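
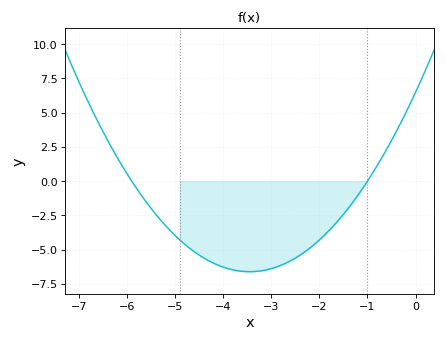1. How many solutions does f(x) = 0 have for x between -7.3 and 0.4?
2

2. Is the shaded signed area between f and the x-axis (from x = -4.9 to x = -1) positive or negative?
negative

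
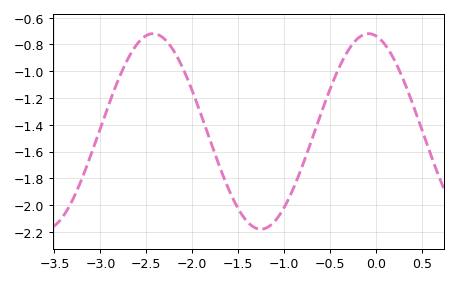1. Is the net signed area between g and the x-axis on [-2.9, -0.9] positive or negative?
negative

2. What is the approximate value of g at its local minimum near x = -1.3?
-2.18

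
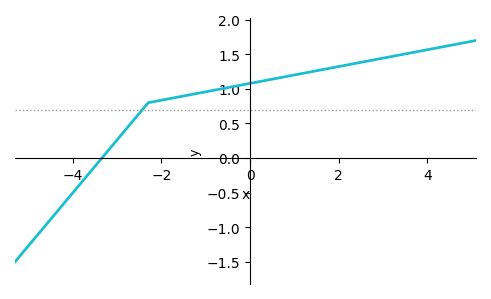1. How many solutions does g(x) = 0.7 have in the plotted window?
1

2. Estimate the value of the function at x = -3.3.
0.05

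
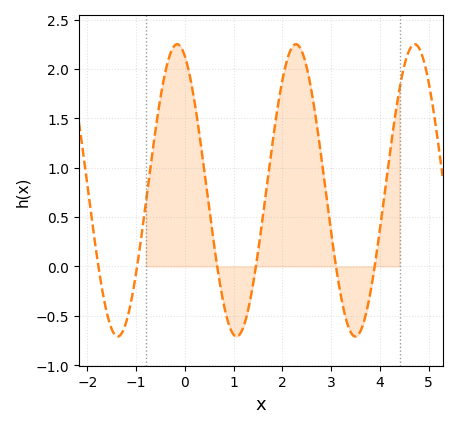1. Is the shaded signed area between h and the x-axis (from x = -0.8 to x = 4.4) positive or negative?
positive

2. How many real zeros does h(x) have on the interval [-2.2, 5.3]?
6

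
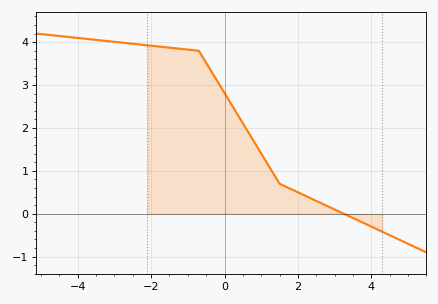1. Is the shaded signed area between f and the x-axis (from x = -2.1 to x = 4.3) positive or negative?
positive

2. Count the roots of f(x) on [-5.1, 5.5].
1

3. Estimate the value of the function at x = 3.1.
0.1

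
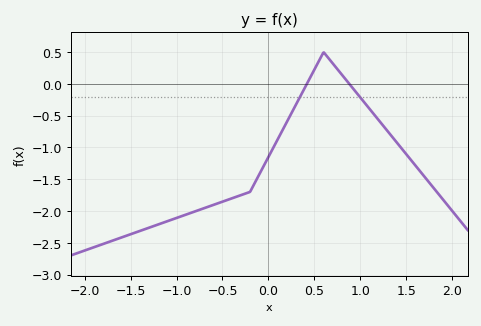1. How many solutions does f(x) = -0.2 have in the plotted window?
2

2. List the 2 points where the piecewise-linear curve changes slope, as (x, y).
(-0.2, -1.7); (0.6, 0.5)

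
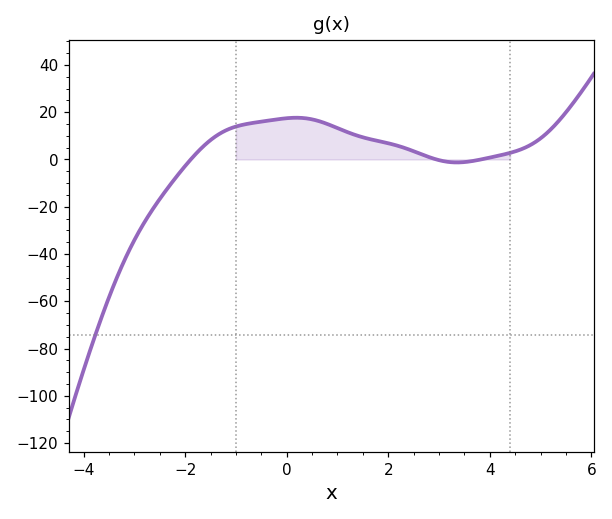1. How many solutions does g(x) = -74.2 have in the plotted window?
1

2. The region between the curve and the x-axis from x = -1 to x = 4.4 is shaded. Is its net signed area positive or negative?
positive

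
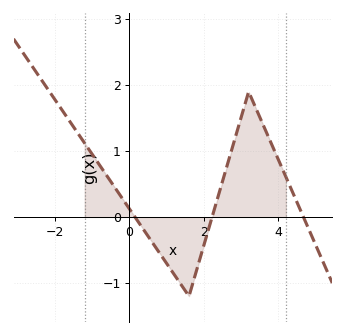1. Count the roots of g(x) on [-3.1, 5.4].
3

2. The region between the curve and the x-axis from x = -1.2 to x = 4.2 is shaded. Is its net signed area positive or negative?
positive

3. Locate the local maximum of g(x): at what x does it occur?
3.2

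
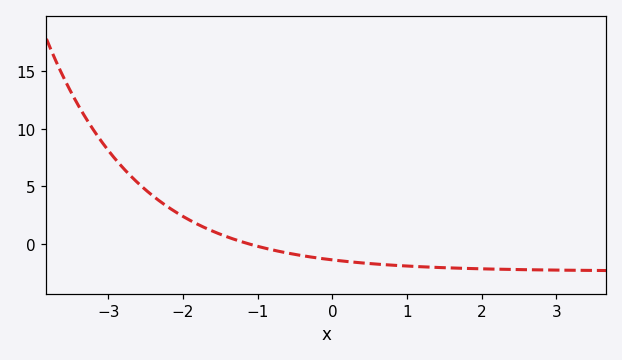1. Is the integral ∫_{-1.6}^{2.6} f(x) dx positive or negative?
negative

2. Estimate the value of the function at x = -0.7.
-0.666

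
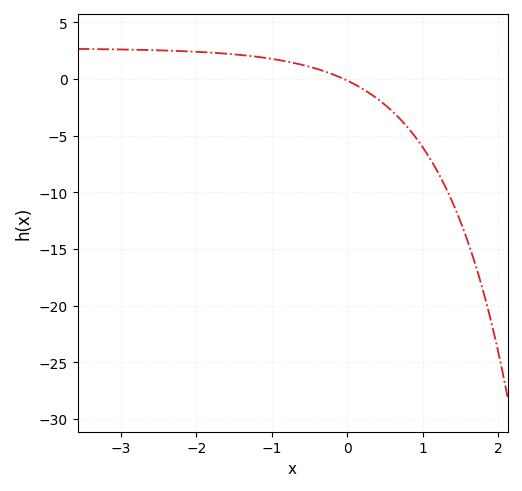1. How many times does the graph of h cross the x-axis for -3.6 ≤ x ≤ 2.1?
1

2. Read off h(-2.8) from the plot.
2.5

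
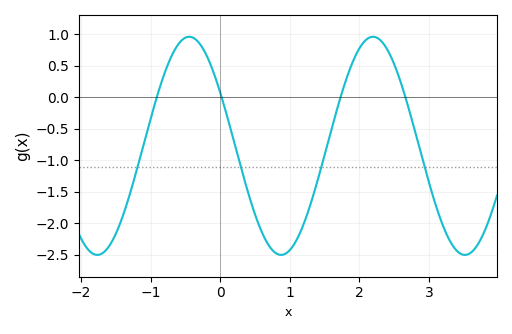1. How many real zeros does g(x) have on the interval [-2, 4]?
4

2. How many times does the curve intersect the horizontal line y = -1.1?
4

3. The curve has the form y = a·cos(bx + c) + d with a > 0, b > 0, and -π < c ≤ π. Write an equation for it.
y = 1.73cos(2.4x + 1.1) - 0.77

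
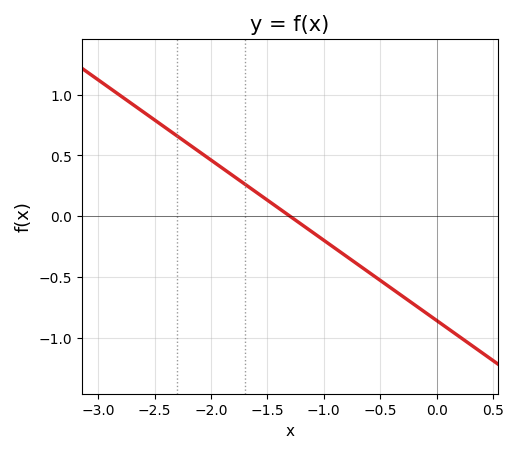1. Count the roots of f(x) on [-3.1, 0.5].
1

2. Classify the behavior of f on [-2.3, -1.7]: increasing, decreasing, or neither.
decreasing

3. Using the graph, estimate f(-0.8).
-0.35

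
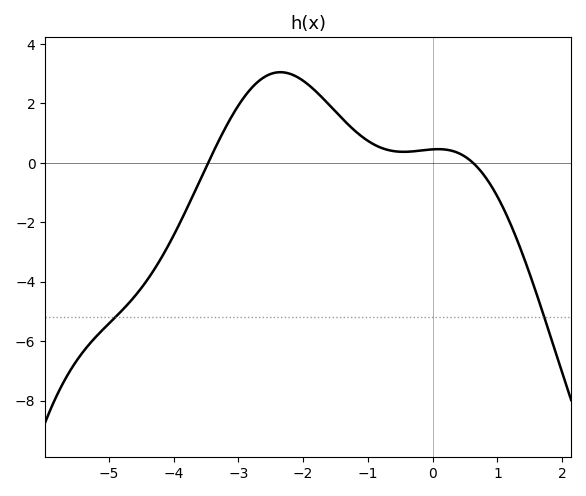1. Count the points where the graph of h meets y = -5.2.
2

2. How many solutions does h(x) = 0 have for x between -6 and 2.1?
2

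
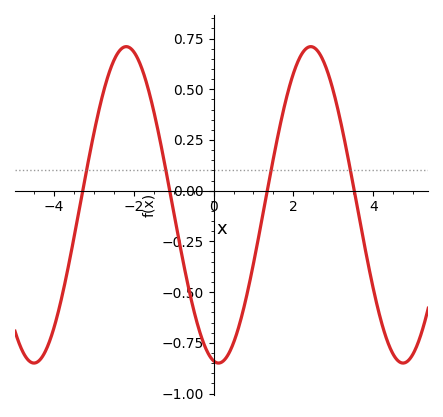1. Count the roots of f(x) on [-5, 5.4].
4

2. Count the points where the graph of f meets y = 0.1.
4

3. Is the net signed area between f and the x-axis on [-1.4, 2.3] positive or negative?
negative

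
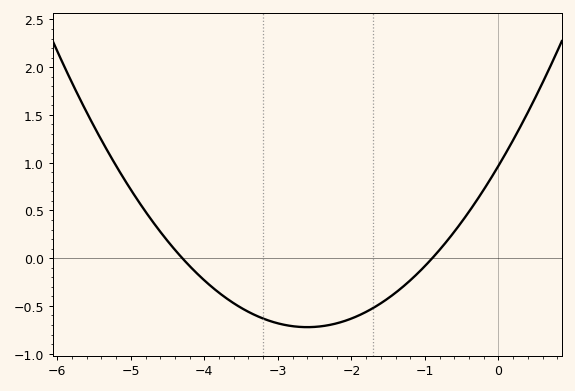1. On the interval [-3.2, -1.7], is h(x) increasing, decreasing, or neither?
neither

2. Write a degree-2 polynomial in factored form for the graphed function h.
y = 0.25(x + 4.3)(x + 0.9)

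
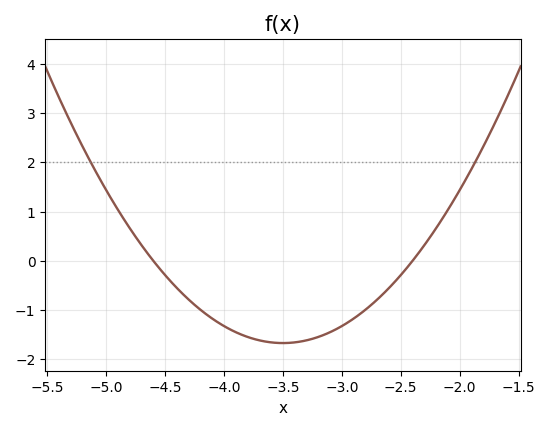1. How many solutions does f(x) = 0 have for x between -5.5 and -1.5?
2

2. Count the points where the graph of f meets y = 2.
2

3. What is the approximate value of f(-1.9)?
1.86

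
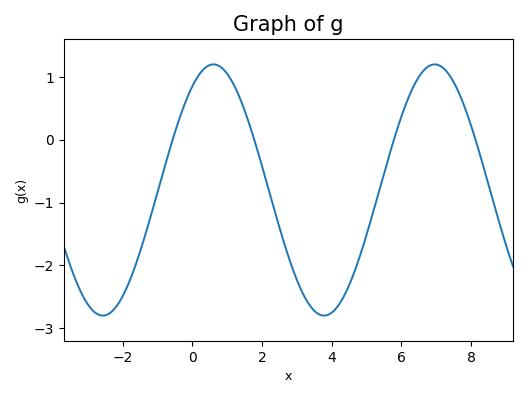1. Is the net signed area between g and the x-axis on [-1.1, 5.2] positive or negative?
negative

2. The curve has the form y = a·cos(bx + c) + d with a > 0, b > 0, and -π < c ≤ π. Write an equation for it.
y = 2cos(0.99x - 0.6) - 0.8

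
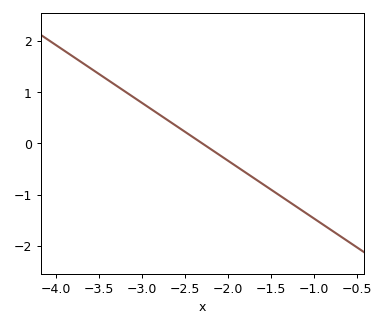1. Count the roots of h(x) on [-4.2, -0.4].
1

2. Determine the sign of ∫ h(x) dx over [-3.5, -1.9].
positive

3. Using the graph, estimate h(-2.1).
-0.2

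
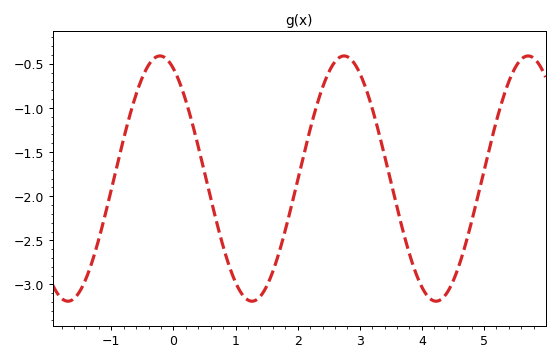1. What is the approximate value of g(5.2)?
-1.15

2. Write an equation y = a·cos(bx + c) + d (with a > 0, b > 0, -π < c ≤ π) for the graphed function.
y = 1.39cos(2.1x + 0.46) - 1.8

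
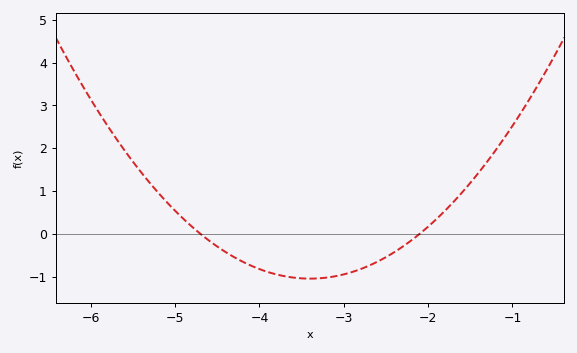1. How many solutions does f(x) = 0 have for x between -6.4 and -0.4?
2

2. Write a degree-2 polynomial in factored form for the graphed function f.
y = 0.62(x + 4.7)(x + 2.1)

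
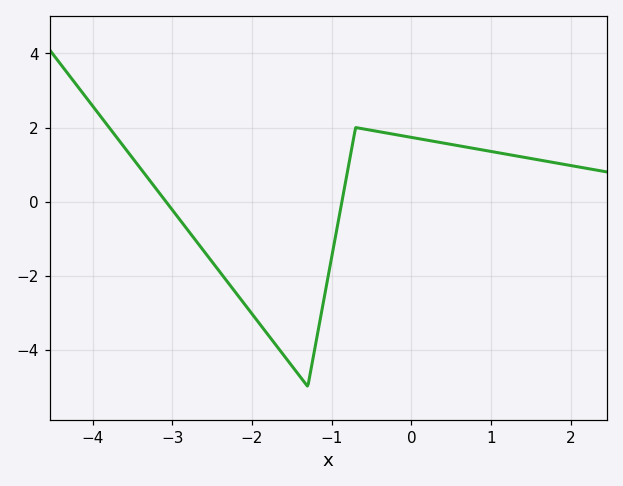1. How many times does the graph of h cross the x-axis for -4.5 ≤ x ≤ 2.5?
2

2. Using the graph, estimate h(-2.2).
-2.4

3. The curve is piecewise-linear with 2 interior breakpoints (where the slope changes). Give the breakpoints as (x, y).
(-1.3, -5); (-0.7, 2)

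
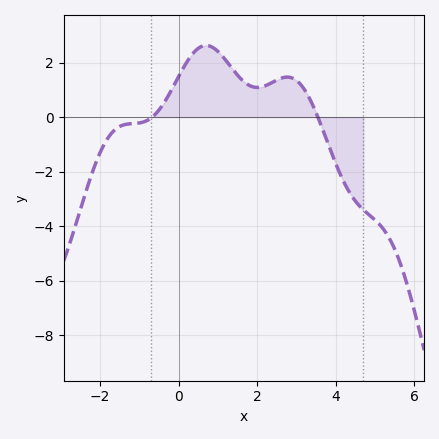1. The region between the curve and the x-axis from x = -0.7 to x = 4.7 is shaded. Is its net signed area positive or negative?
positive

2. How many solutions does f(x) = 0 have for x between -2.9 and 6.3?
2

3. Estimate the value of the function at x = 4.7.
-3.4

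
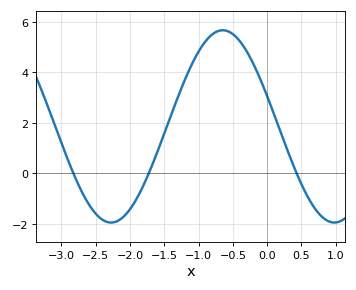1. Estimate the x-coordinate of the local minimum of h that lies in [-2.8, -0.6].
-2.3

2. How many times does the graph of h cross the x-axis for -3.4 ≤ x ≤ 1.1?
3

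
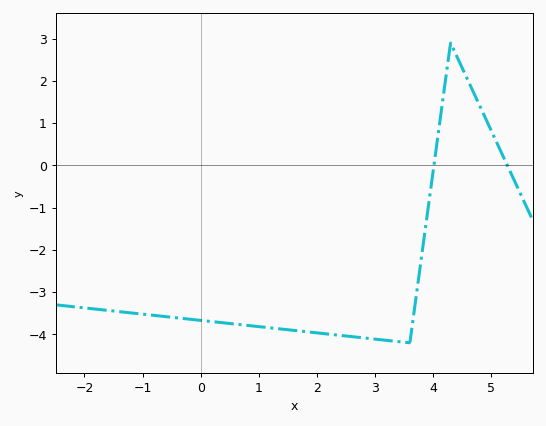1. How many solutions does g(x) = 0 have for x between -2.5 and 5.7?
2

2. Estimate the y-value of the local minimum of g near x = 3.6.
-4.2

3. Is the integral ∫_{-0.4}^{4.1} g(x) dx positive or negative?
negative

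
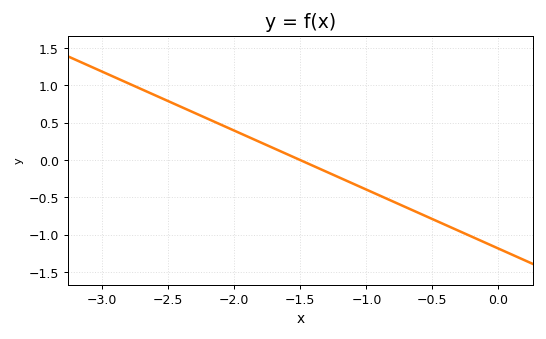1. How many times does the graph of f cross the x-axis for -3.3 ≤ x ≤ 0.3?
1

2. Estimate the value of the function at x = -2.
0.395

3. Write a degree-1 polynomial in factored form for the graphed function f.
y = -0.79(x + 1.5)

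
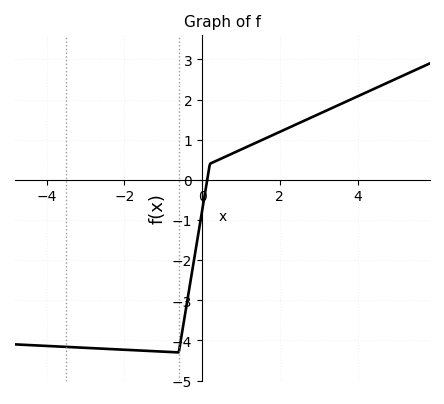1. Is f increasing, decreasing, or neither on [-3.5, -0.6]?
decreasing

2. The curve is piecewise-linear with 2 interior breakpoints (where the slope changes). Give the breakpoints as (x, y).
(-0.6, -4.3); (0.2, 0.4)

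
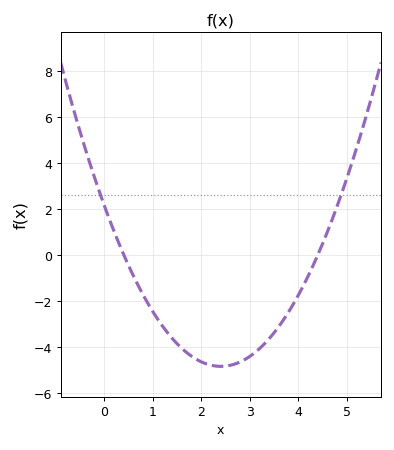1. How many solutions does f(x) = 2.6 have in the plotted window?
2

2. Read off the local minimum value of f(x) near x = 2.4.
-4.8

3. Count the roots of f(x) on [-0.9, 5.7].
2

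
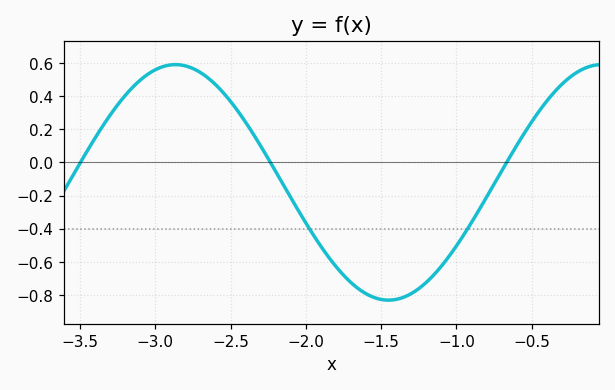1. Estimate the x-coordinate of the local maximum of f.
-2.87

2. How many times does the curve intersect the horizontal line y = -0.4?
2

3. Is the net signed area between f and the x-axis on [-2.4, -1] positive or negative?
negative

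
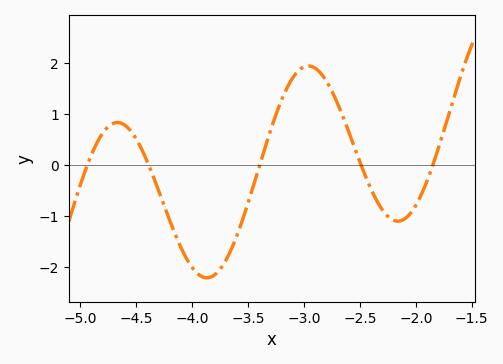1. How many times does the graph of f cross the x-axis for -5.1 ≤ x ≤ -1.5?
5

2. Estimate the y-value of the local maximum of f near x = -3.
1.9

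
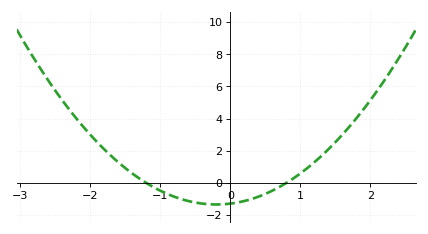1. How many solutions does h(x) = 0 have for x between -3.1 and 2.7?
2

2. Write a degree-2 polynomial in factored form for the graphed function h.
y = 1.34(x + 1.2)(x - 0.8)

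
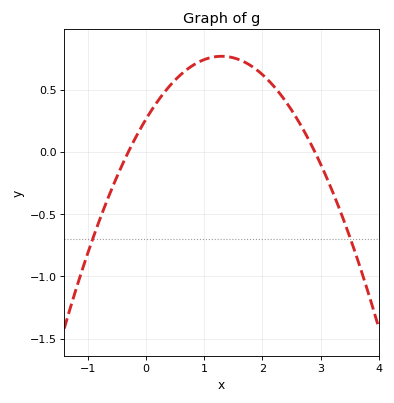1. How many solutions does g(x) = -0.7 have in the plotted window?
2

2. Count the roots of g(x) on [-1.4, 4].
2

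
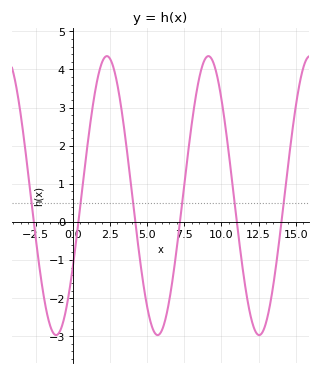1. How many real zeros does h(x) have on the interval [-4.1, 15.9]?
6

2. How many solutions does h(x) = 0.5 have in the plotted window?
6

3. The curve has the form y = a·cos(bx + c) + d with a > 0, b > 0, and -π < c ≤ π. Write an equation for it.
y = 3.66cos(0.92x - 2.1) + 0.69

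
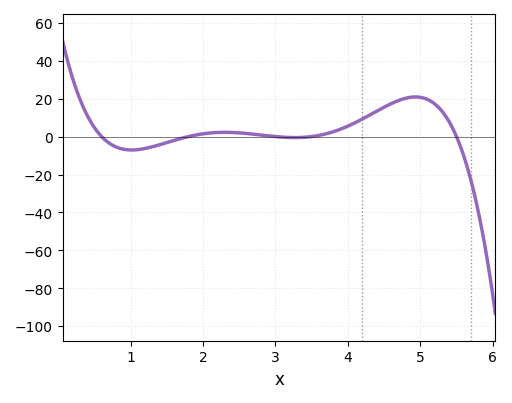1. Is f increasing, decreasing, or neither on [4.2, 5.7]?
neither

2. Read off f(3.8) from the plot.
2.56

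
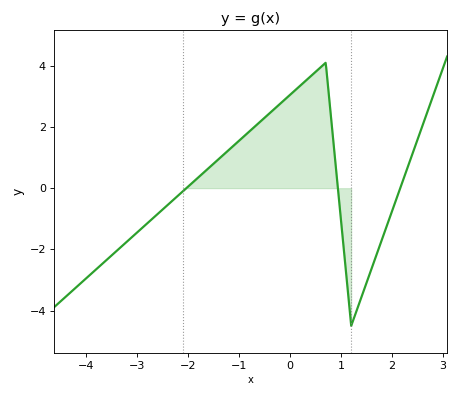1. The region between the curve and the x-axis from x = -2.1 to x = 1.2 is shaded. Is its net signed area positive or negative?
positive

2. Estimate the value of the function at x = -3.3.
-1.8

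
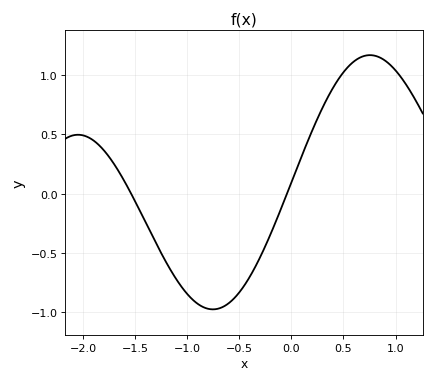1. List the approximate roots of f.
-1.55, -0.05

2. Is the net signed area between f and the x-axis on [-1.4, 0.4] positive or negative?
negative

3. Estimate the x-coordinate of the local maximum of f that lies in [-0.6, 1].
0.75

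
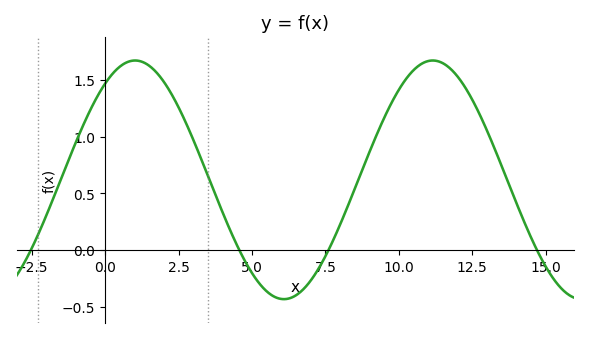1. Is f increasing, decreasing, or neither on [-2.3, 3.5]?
neither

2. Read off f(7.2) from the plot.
-0.189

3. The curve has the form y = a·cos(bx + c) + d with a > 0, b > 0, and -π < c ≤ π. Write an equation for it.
y = 1.05cos(0.62x - 0.632) + 0.62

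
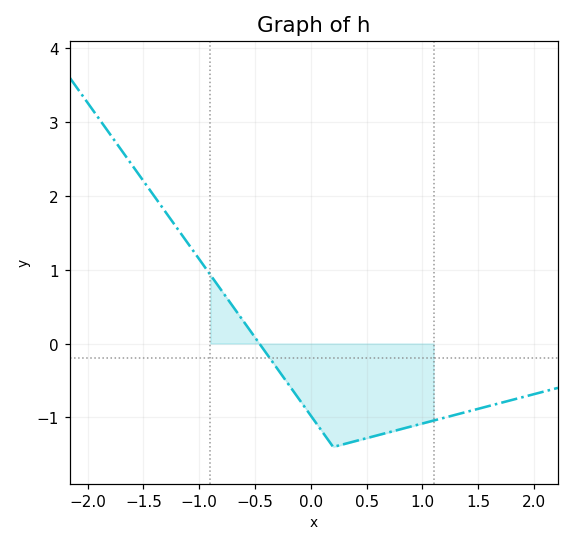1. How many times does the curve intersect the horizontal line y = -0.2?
1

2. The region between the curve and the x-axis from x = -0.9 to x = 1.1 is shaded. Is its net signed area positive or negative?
negative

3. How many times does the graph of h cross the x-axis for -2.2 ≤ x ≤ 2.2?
1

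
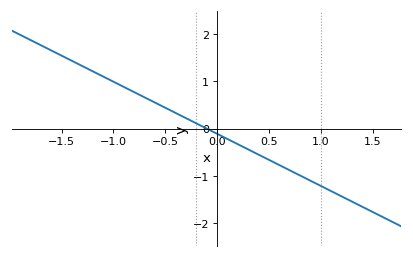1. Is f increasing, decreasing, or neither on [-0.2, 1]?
decreasing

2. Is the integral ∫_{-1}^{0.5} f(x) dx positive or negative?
positive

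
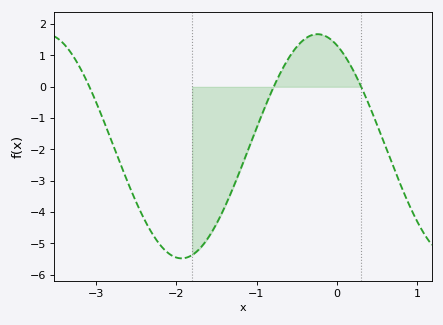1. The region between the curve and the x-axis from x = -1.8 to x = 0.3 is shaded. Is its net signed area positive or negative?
negative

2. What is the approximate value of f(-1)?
-1.3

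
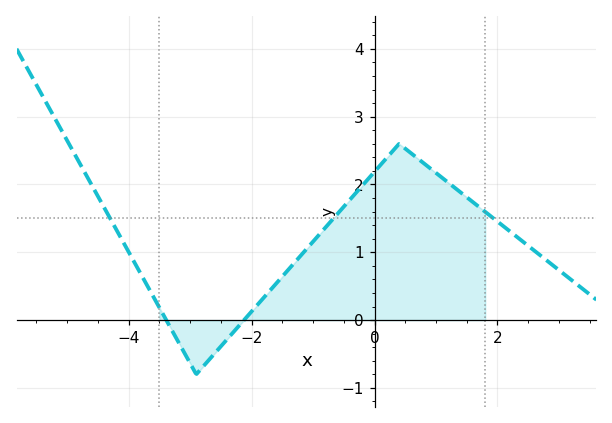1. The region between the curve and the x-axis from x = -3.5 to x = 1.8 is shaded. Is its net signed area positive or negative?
positive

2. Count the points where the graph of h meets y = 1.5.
3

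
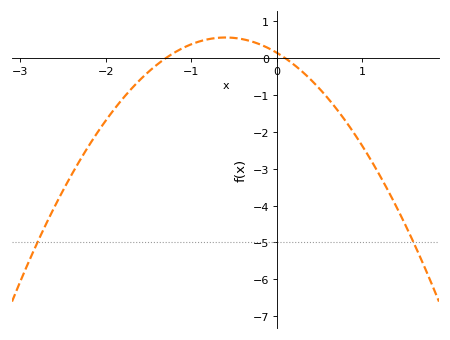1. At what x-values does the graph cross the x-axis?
-1.3, 0.1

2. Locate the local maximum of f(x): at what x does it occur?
-0.6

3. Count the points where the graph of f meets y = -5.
2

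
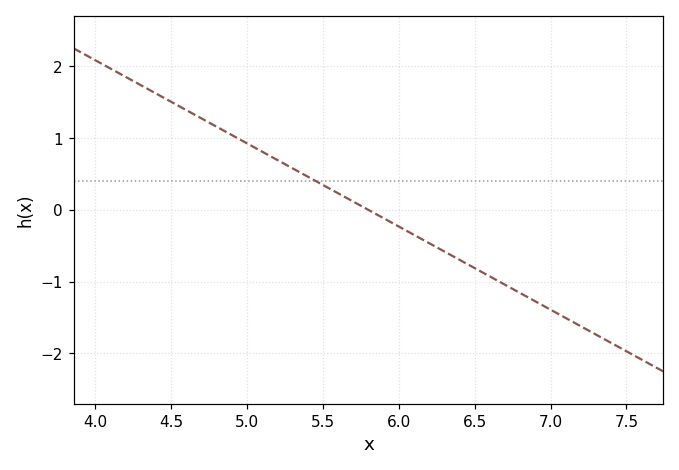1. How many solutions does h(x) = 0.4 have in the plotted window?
1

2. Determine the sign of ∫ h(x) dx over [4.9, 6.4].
positive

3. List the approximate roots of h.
5.8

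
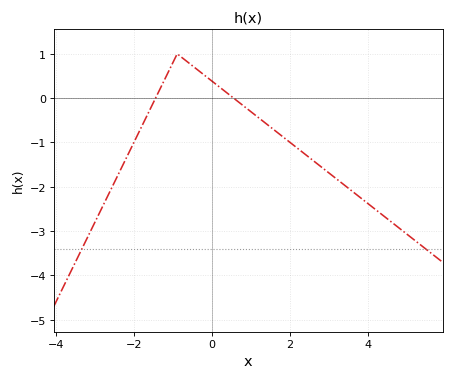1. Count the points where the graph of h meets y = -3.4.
2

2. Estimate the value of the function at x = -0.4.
0.655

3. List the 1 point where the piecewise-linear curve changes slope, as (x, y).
(-0.9, 1)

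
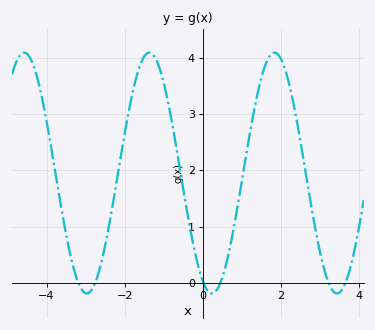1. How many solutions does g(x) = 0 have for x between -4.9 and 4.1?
6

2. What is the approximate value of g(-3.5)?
0.859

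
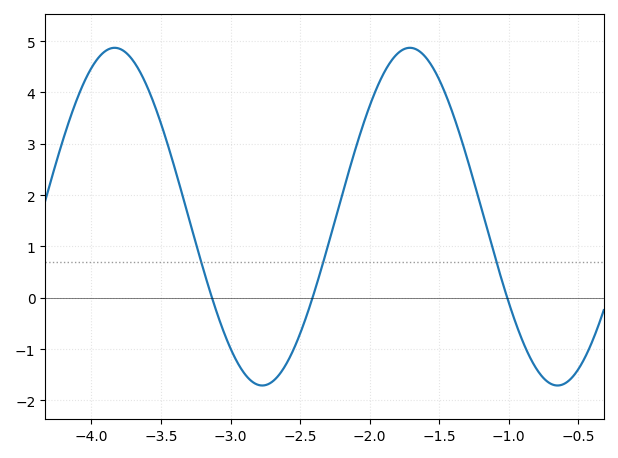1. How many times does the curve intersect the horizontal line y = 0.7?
3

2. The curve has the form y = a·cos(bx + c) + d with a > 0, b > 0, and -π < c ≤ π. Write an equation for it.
y = 3.29cos(3x - 1.2) + 1.58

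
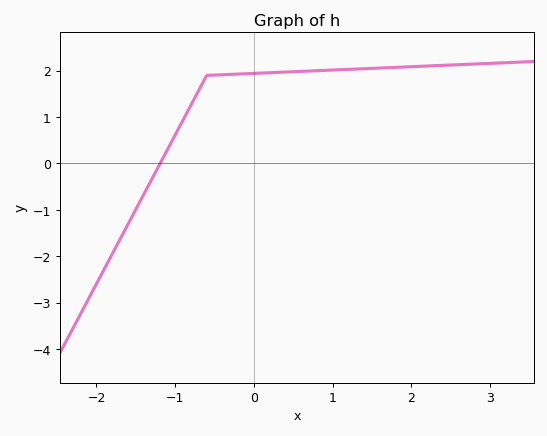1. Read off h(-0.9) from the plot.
0.9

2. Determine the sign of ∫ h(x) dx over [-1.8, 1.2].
positive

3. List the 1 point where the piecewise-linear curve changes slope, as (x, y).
(-0.6, 1.9)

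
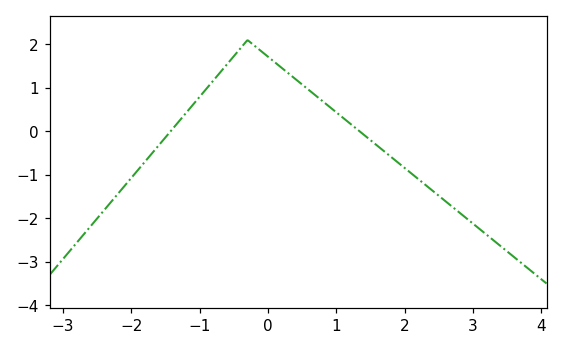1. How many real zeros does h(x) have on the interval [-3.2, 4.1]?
2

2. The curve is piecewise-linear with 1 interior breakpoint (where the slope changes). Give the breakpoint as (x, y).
(-0.3, 2.1)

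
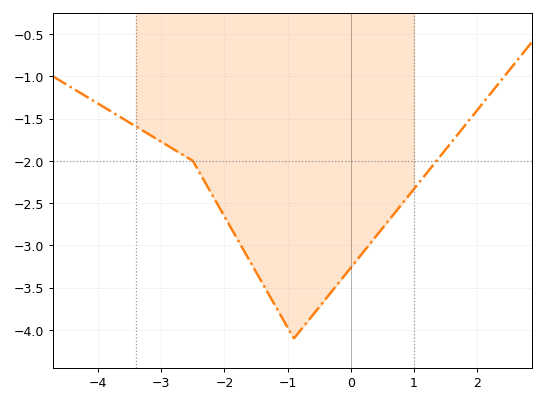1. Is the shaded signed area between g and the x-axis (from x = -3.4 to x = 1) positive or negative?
negative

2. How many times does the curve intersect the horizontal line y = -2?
2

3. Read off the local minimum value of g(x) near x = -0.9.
-4.1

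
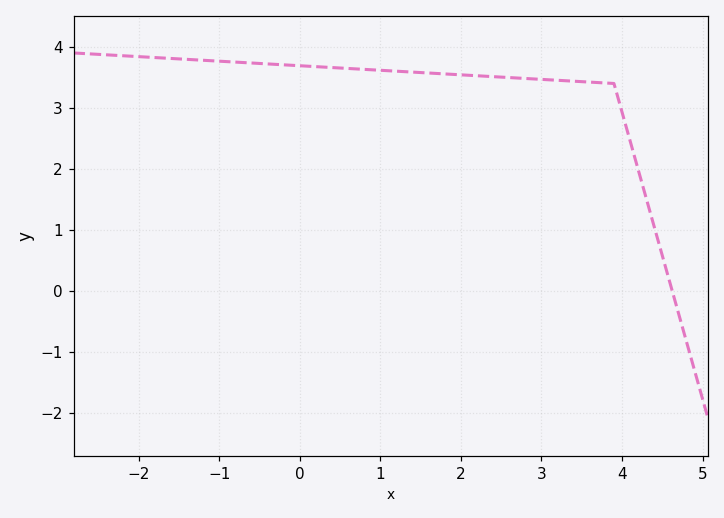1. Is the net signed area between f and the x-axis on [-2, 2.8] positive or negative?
positive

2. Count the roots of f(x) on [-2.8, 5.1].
1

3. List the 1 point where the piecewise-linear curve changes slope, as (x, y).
(3.9, 3.4)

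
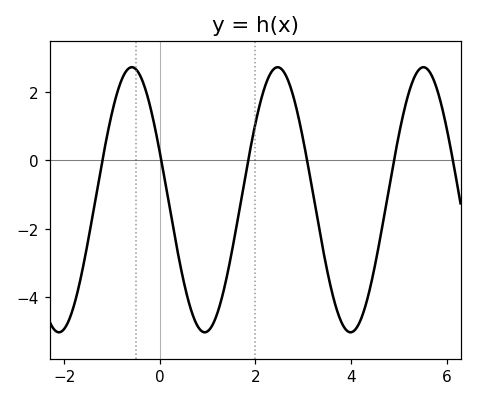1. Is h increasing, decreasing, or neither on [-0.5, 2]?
neither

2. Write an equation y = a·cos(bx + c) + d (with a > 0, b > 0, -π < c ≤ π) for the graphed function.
y = 3.87cos(2.06x + 1.2) - 1.15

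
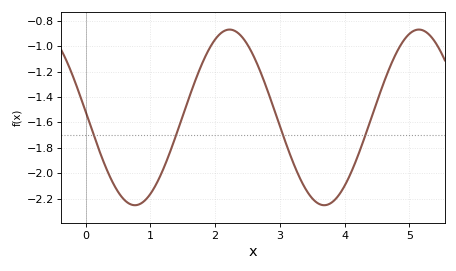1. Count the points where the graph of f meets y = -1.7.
4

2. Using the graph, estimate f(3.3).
-2.03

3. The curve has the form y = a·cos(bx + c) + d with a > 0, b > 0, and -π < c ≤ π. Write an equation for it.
y = 0.69cos(2.15x + 1.5) - 1.56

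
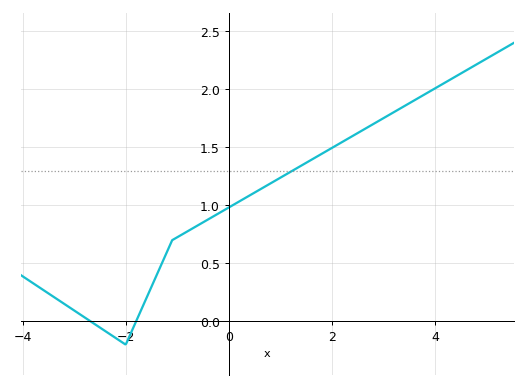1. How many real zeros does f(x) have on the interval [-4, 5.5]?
2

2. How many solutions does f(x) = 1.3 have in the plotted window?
1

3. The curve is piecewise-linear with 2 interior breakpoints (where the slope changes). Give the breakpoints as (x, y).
(-2, -0.2); (-1.1, 0.7)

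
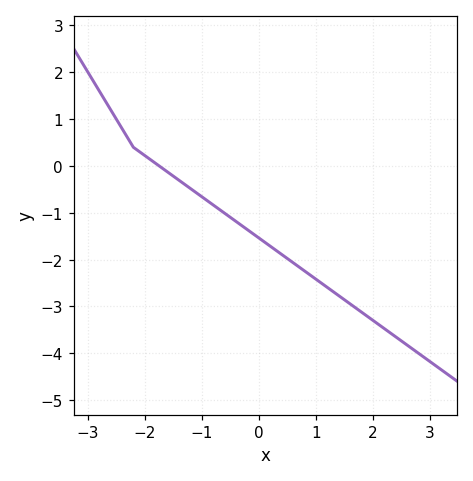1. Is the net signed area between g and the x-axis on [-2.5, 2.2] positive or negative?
negative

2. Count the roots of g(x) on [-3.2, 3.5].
1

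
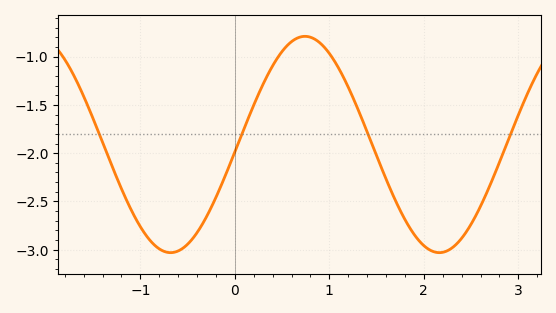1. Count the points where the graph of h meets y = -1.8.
4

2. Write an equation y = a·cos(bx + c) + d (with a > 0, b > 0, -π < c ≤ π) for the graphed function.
y = 1.12cos(2.2x - 1.6) - 1.91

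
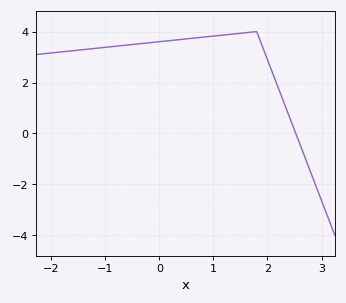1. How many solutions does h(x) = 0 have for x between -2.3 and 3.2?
1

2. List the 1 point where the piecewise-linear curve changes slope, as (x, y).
(1.8, 4)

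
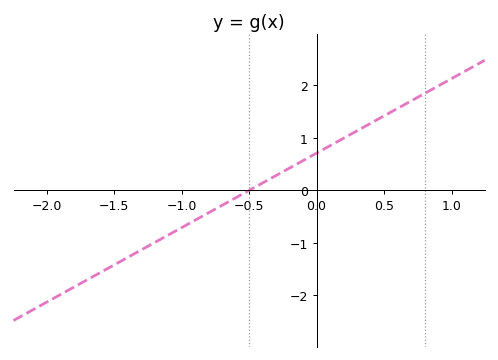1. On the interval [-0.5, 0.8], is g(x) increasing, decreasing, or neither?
increasing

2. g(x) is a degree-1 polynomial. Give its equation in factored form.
y = 1.42(x + 0.5)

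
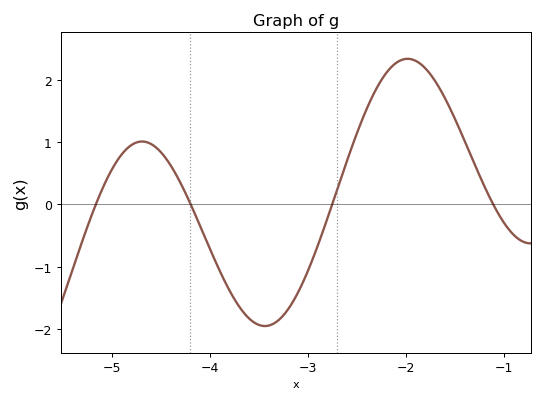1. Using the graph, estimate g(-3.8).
-1.37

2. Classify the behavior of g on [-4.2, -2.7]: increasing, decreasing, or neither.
neither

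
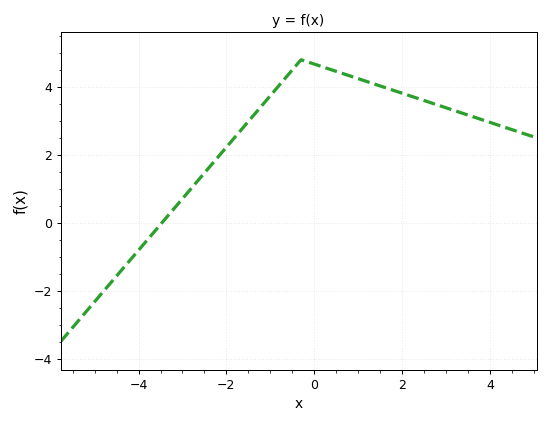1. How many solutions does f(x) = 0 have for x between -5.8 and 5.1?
1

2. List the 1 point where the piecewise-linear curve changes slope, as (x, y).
(-0.3, 4.8)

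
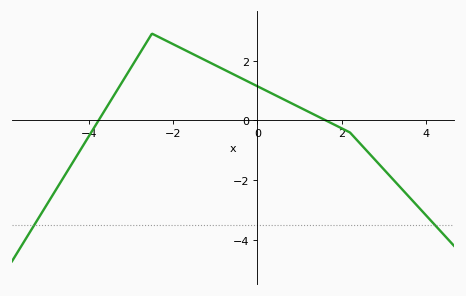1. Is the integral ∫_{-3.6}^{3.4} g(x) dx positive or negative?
positive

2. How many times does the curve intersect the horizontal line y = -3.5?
2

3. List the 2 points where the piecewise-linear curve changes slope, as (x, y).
(-2.5, 2.9); (2.2, -0.4)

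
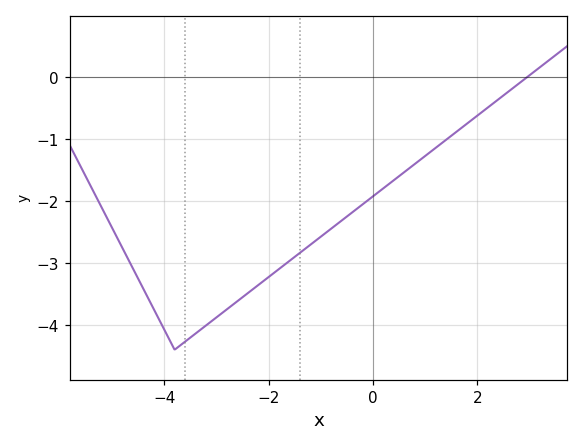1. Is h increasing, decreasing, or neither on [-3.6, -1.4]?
increasing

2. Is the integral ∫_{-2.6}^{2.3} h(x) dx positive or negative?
negative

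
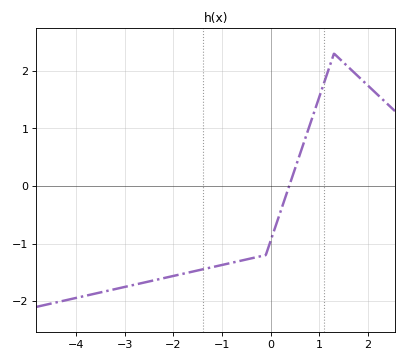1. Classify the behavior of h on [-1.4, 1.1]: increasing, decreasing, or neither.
increasing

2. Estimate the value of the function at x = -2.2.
-1.6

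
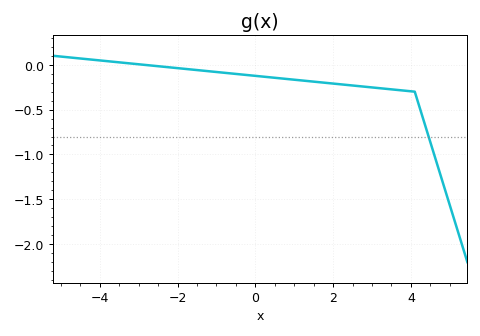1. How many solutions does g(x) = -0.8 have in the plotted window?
1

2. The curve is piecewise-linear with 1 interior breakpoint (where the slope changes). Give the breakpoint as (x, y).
(4.1, -0.3)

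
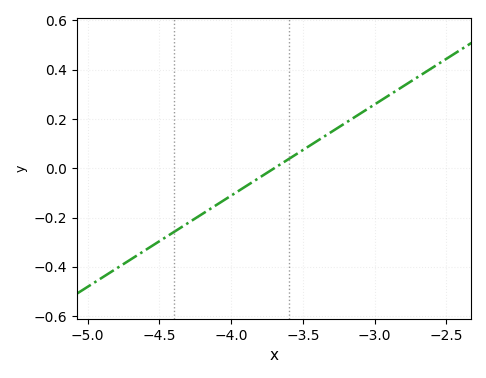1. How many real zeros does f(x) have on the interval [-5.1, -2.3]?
1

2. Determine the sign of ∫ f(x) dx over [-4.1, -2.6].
positive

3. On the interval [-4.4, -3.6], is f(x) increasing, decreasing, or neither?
increasing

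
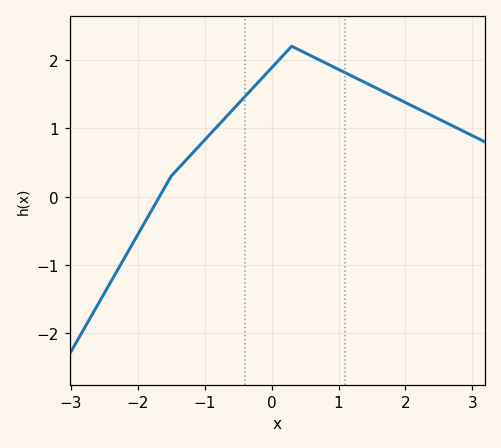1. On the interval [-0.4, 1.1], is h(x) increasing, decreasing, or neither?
neither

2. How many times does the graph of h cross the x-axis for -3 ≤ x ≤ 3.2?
1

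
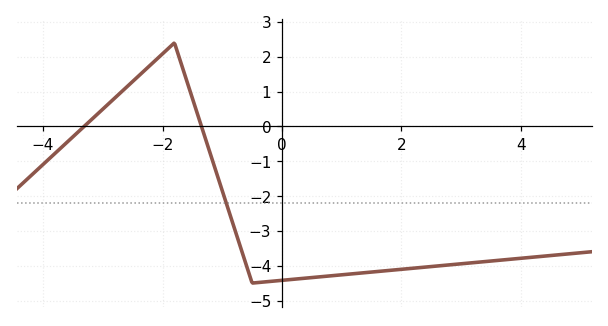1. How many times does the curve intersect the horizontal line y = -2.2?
1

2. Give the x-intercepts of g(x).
-3.4, -1.4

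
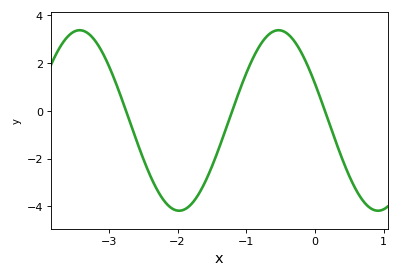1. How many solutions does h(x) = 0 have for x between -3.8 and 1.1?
3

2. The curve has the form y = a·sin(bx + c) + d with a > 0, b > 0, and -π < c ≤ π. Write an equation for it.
y = 3.78sin(2.2x + 2.7) - 0.4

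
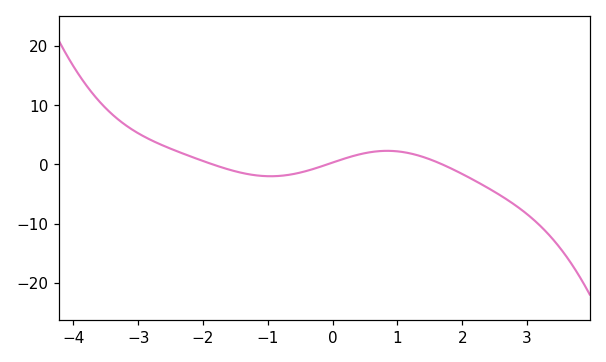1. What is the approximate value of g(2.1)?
-2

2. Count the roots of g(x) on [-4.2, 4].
3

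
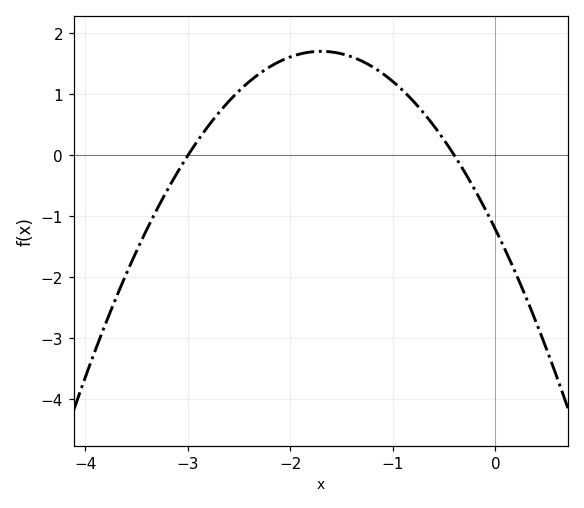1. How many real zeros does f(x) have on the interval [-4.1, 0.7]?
2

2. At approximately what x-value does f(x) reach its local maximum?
-1.7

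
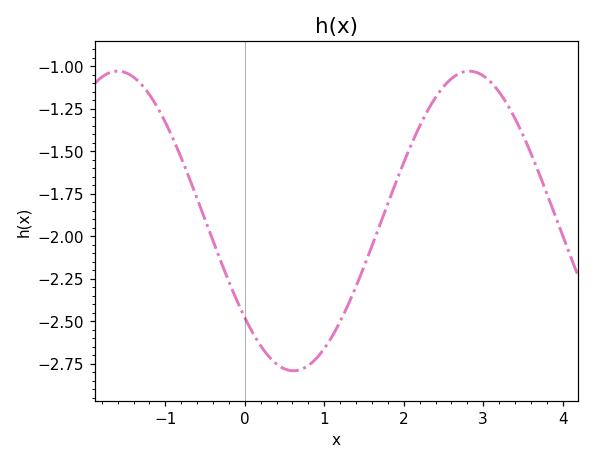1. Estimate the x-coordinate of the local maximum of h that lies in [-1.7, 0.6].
-1.6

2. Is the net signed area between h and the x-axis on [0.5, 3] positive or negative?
negative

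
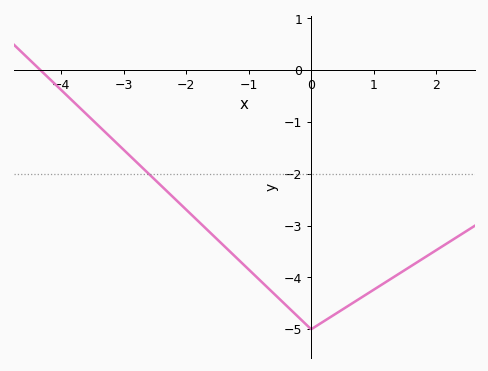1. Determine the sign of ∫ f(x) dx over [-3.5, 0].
negative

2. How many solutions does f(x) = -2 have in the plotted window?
1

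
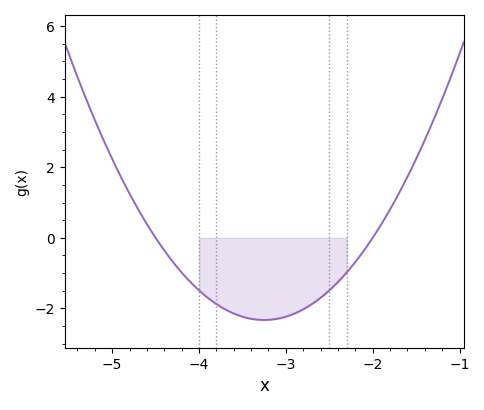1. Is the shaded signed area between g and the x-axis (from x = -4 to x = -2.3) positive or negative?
negative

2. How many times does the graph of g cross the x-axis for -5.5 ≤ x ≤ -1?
2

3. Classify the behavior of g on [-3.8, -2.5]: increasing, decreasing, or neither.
neither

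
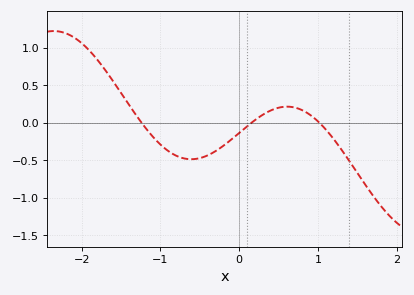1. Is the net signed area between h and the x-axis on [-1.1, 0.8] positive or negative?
negative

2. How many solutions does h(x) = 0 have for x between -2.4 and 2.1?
3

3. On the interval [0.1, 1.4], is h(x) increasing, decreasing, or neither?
neither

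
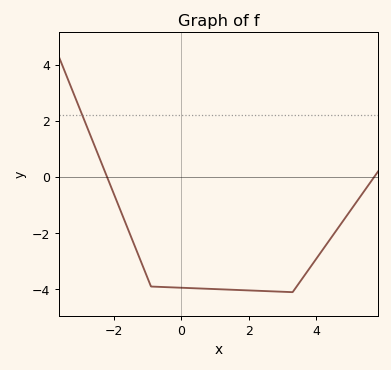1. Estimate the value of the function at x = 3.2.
-4.1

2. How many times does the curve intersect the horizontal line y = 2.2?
1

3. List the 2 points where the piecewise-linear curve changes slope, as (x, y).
(-0.9, -3.9); (3.3, -4.1)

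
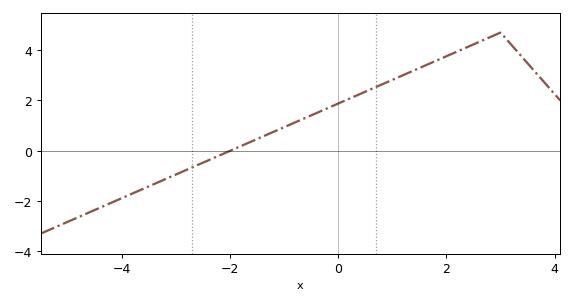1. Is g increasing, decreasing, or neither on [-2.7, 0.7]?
increasing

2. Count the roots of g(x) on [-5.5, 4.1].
1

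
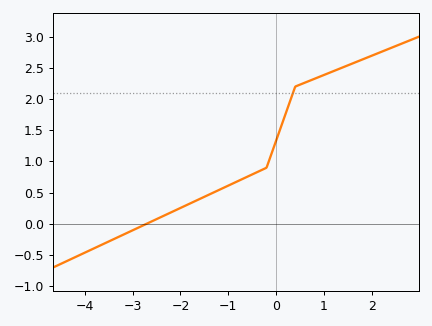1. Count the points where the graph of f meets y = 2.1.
1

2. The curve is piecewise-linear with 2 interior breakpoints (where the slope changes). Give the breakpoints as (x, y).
(-0.2, 0.9); (0.4, 2.2)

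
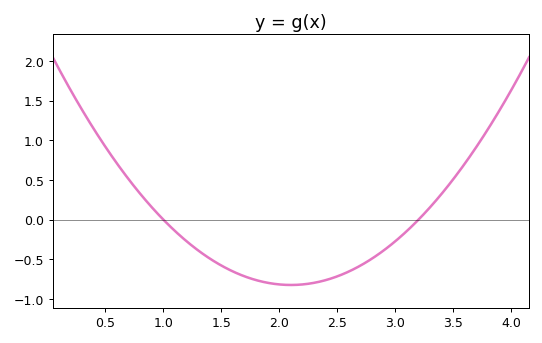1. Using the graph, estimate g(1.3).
-0.388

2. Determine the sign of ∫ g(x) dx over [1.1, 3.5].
negative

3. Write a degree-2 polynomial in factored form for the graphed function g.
y = 0.68(x - 1)(x - 3.2)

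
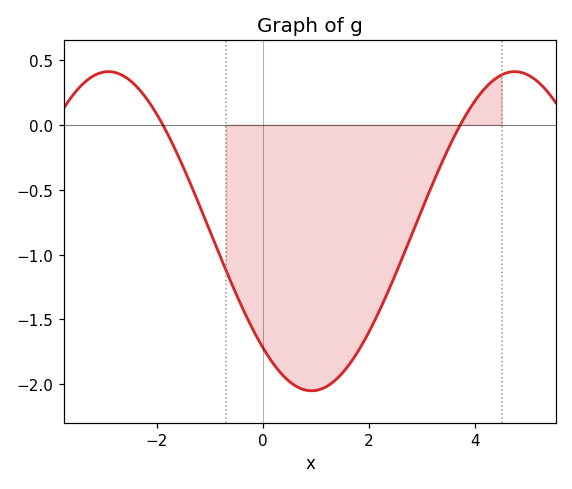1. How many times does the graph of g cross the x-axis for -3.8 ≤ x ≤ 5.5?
2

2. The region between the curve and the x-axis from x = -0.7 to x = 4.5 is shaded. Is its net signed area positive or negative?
negative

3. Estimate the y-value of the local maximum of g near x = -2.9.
0.41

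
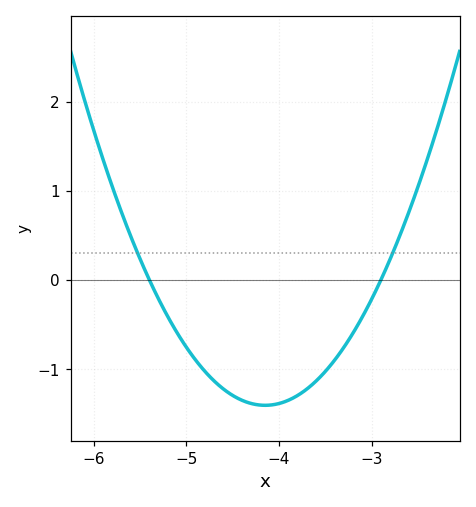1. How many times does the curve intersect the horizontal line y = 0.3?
2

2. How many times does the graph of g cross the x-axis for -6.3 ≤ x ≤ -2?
2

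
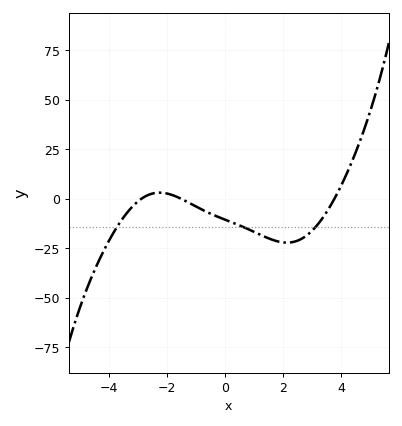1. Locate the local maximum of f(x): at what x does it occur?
-2.2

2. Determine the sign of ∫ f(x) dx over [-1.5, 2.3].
negative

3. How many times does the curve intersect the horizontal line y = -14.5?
3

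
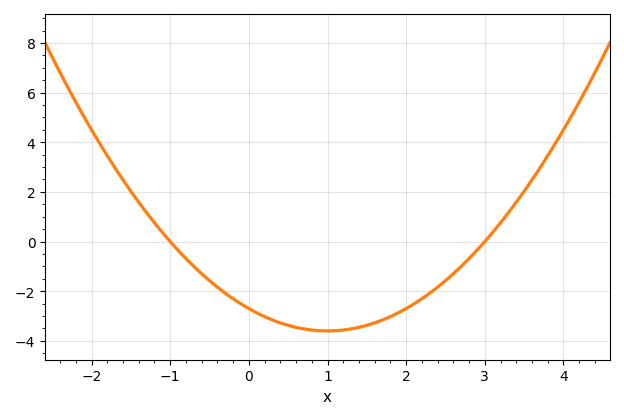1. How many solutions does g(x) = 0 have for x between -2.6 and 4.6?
2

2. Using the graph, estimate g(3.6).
2.48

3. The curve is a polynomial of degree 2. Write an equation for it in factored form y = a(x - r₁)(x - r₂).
y = 0.9(x + 1)(x - 3)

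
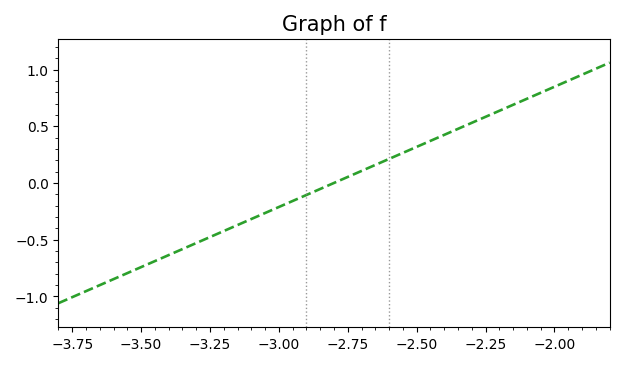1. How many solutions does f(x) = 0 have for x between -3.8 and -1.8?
1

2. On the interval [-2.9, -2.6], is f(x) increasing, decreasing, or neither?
increasing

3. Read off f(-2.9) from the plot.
-0.1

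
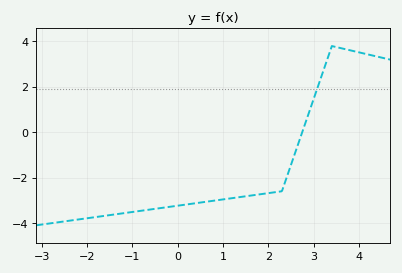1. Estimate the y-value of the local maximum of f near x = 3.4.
3.8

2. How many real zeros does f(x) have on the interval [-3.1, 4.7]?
1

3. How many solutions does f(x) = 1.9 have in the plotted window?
1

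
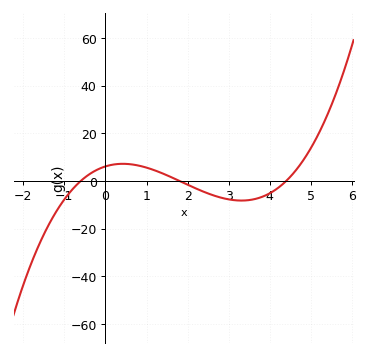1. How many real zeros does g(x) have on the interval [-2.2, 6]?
3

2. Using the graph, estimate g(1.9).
0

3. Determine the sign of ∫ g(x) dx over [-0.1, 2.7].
positive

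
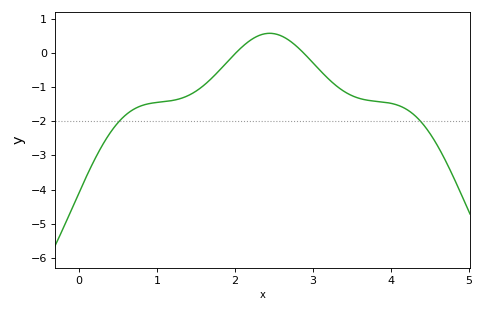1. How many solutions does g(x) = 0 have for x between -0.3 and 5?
2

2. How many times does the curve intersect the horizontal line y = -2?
2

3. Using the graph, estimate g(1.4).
-1.24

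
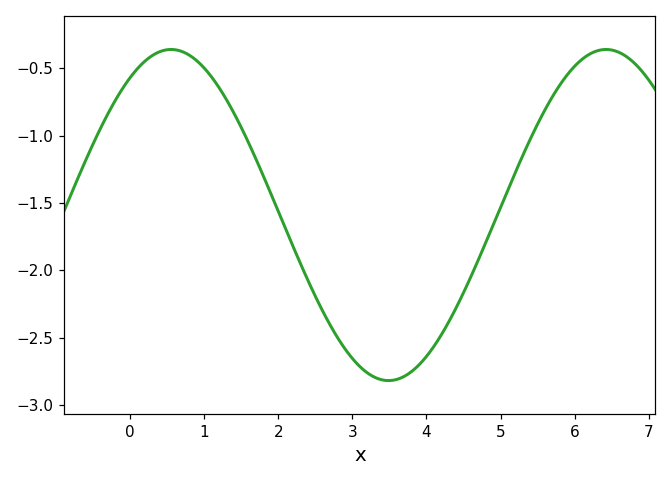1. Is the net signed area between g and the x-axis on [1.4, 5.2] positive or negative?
negative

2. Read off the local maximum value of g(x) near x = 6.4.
-0.35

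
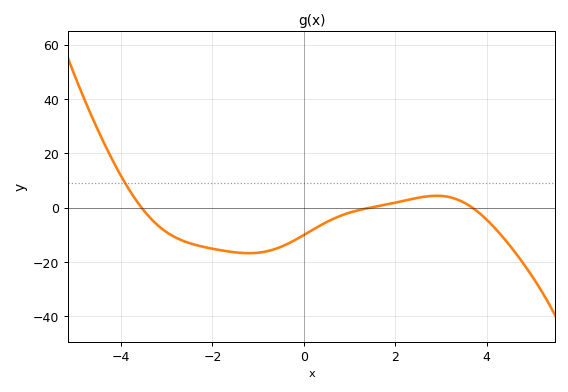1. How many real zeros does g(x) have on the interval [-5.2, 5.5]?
3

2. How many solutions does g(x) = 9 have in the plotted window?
1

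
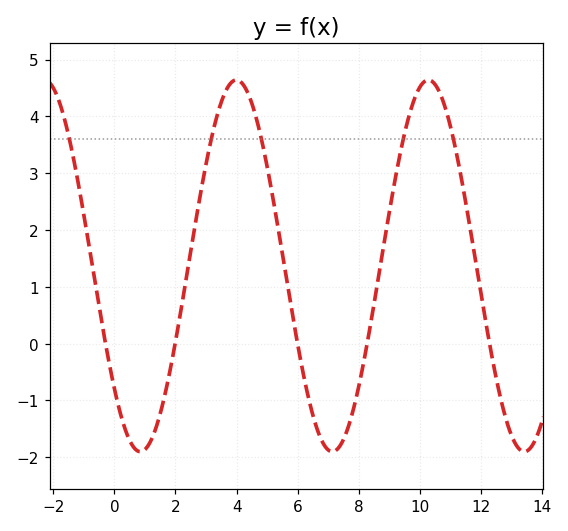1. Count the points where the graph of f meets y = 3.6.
5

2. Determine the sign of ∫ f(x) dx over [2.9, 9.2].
positive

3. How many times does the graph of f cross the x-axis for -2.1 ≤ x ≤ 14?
5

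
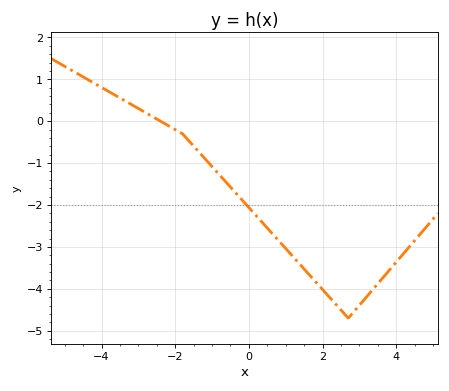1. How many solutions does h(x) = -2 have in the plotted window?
1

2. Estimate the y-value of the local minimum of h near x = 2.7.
-4.7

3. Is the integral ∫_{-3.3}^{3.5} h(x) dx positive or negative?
negative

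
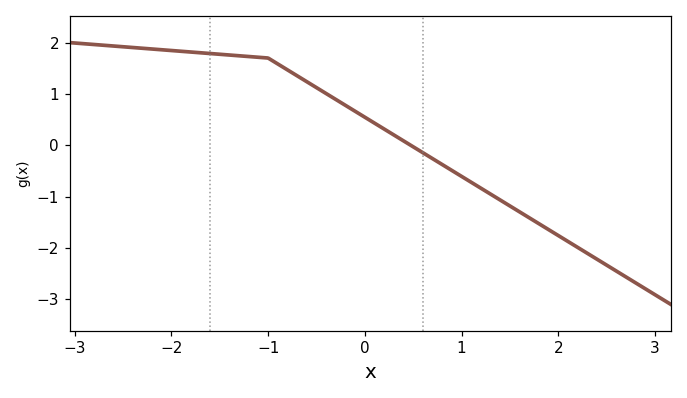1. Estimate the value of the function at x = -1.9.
1.83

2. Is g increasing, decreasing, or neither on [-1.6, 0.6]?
decreasing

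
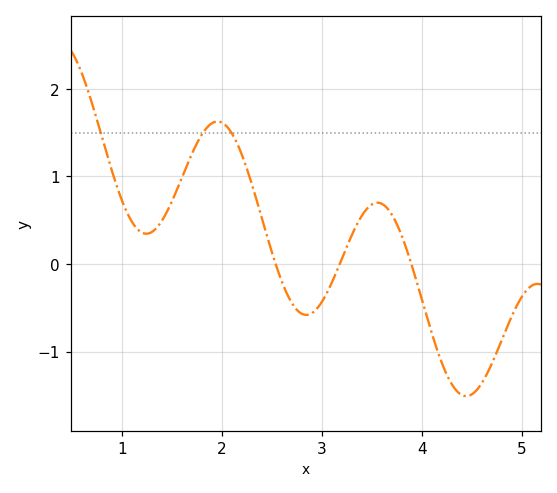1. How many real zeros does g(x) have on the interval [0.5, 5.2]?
3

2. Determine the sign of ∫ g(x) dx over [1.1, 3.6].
positive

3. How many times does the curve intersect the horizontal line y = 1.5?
3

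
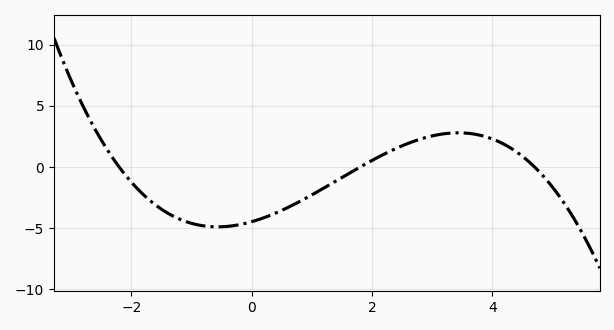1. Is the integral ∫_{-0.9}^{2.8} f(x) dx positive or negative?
negative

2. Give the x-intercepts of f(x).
-2.2, 1.8, 4.7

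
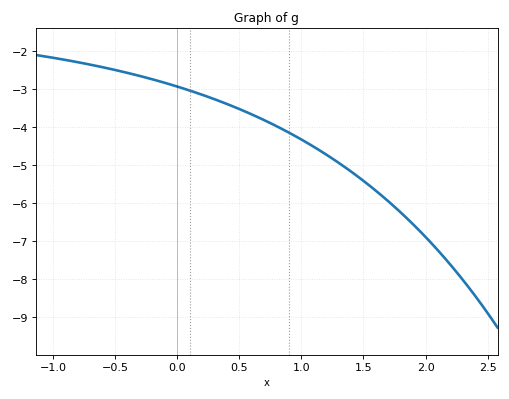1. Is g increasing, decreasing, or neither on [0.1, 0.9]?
decreasing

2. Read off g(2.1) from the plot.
-7.2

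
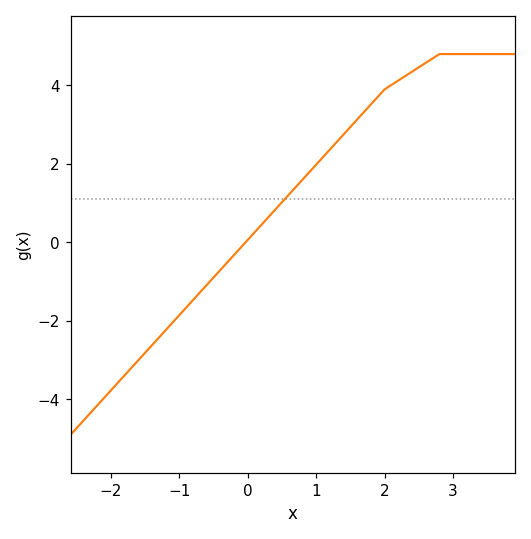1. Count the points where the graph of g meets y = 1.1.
1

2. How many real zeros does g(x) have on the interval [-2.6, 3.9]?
1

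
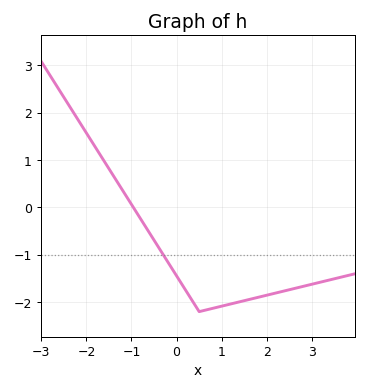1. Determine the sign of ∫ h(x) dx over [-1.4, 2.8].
negative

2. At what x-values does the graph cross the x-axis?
-1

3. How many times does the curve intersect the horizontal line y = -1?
1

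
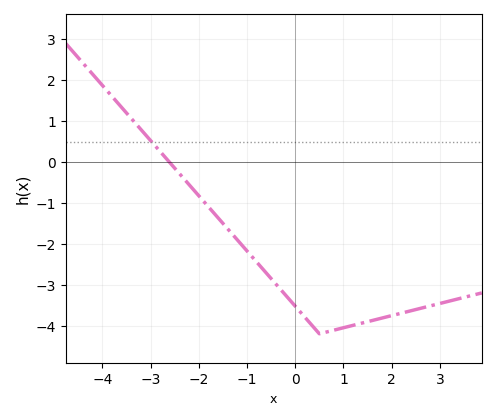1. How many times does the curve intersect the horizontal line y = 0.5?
1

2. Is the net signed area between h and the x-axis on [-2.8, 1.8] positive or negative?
negative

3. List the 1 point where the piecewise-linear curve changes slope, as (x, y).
(0.5, -4.2)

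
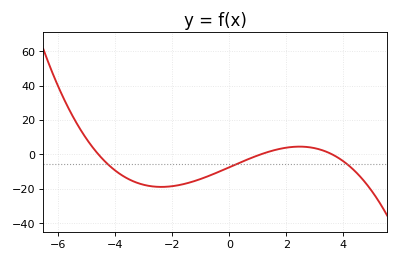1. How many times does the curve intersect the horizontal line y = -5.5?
3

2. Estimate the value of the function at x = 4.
-4.09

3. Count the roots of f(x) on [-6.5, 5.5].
3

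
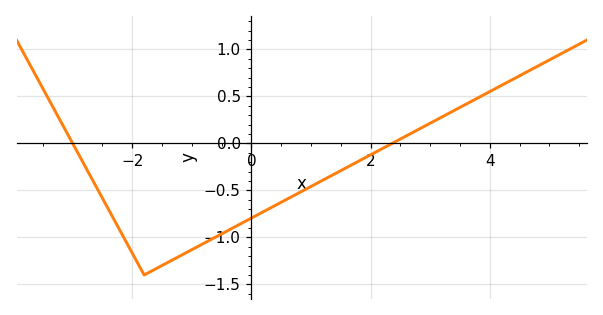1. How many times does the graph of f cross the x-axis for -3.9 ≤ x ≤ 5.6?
2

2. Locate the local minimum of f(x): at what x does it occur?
-1.8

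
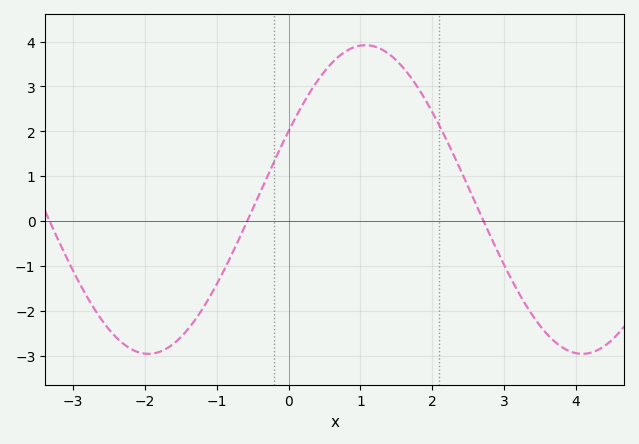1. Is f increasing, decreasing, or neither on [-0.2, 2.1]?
neither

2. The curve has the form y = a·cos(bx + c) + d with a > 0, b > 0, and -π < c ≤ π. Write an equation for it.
y = 3.44cos(1x - 1.1) + 0.48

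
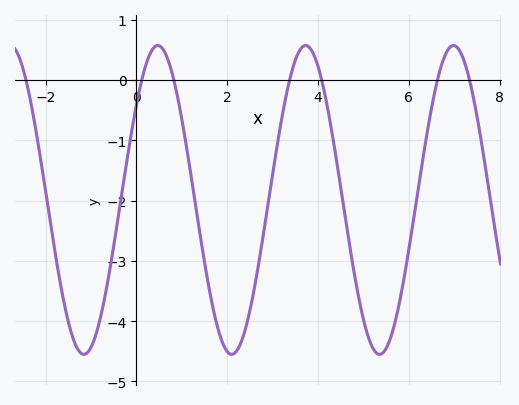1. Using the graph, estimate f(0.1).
-0.1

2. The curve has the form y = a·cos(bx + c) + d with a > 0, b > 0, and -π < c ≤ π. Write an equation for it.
y = 2.56cos(1.9x - 0.91) - 1.99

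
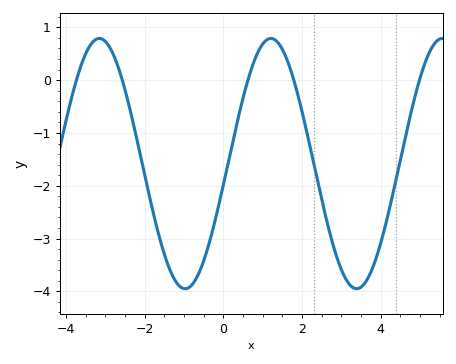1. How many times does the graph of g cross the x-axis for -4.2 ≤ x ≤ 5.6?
5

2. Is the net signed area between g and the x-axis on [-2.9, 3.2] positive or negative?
negative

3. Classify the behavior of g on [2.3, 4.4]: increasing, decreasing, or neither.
neither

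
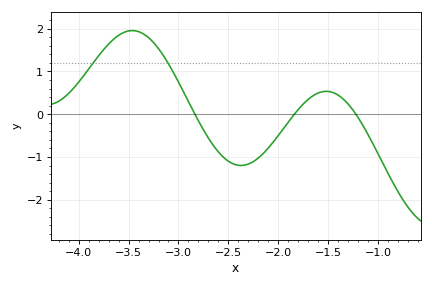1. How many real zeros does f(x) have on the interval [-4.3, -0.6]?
3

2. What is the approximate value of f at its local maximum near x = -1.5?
0.534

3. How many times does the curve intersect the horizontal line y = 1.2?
2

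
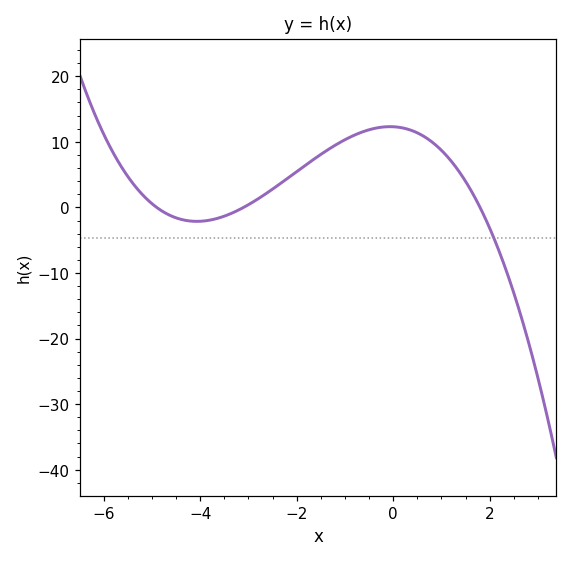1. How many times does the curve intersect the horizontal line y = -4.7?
1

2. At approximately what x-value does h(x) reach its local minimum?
-4.07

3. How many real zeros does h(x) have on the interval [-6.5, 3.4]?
3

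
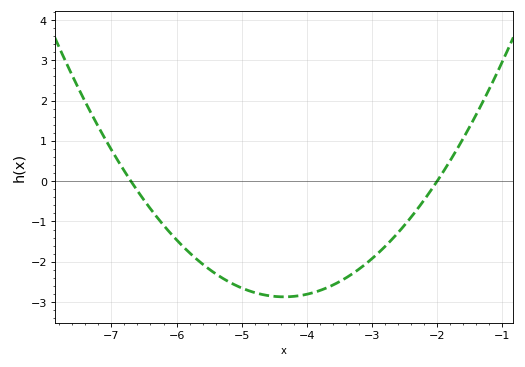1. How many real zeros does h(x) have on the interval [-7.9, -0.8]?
2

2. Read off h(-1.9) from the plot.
0.25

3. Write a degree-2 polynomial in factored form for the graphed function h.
y = 0.52(x + 6.7)(x + 2)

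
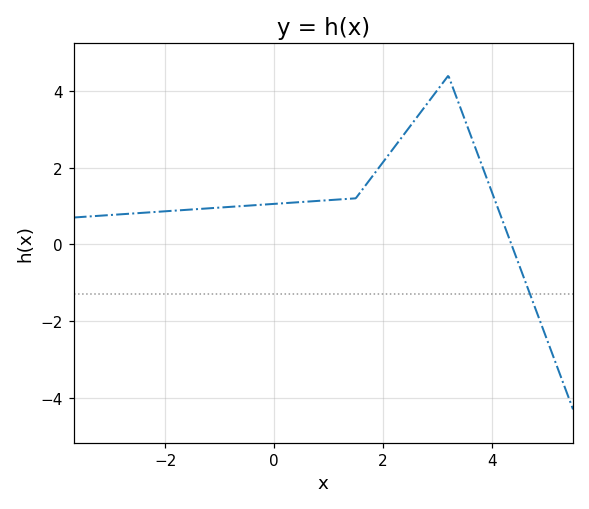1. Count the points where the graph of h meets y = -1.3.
1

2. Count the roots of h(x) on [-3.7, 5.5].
1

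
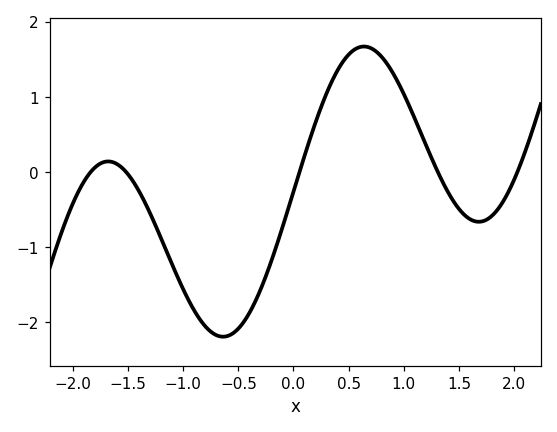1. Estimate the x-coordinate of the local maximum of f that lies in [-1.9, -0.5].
-1.68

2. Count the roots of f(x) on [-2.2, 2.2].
5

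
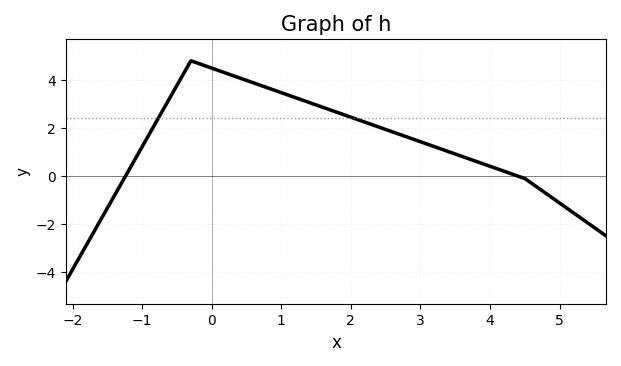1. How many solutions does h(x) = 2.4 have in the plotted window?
2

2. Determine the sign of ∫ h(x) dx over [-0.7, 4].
positive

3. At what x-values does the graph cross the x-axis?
-1.24, 4.4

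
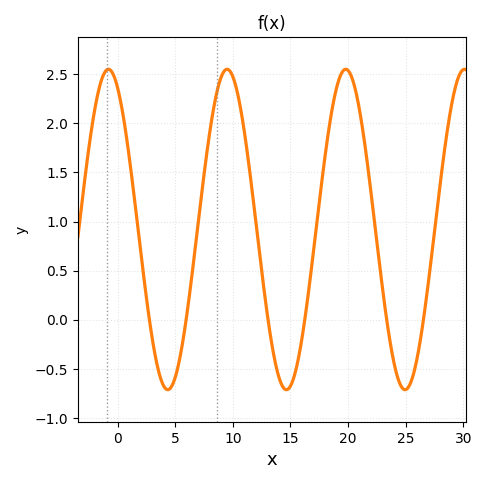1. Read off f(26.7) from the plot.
0.15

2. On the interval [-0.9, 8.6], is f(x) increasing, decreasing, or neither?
neither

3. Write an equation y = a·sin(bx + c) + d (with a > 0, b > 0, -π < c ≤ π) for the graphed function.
y = 1.63sin(0.61x + 2.1) + 0.92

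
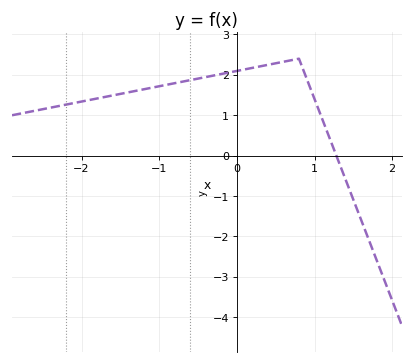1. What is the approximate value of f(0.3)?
2.2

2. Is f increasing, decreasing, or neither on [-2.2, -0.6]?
increasing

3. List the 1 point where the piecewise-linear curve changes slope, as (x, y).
(0.8, 2.4)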